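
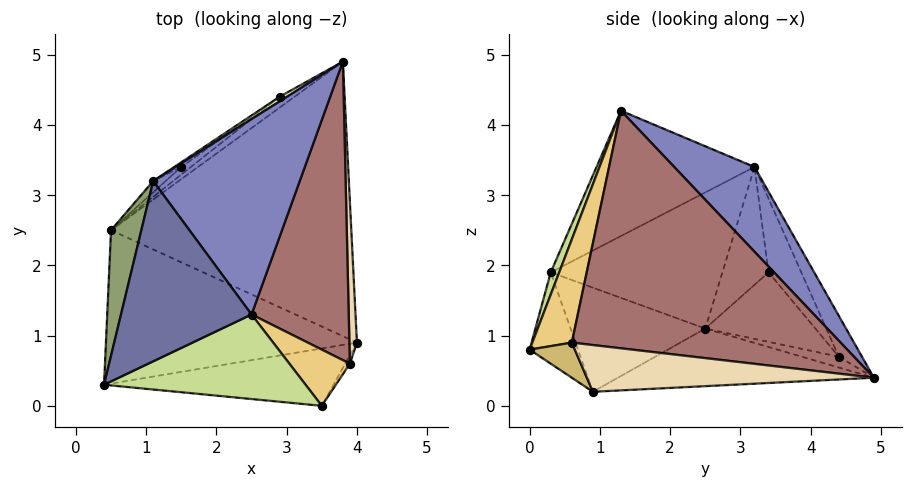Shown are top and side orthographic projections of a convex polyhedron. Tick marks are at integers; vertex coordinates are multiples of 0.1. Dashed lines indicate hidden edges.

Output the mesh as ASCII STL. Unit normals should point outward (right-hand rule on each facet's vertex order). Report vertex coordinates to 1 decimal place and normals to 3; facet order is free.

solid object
 facet normal -0.678 -0.202 0.707
  outer loop
   vertex 1.1 3.2 3.4
   vertex 0.4 0.3 1.9
   vertex 2.5 1.3 4.2
  endloop
 endfacet
 facet normal 0.404 0.591 0.698
  outer loop
   vertex 1.1 3.2 3.4
   vertex 2.5 1.3 4.2
   vertex 3.8 4.9 0.4
  endloop
 endfacet
 facet normal -0.365 -0.303 -0.880
  outer loop
   vertex 0.5 2.5 1.1
   vertex 4.0 0.9 0.2
   vertex 0.4 0.3 1.9
  endloop
 endfacet
 facet normal -0.233 0.037 -0.972
  outer loop
   vertex 0.5 2.5 1.1
   vertex 3.8 4.9 0.4
   vertex 4.0 0.9 0.2
  endloop
 endfacet
 facet normal -0.969 0.122 0.215
  outer loop
   vertex 0.5 2.5 1.1
   vertex 0.4 0.3 1.9
   vertex 1.1 3.2 3.4
  endloop
 endfacet
 facet normal -0.342 -0.383 -0.858
  outer loop
   vertex 3.5 0.0 0.8
   vertex 0.4 0.3 1.9
   vertex 4.0 0.9 0.2
  endloop
 endfacet
 facet normal 0.040 -0.929 0.367
  outer loop
   vertex 3.5 0.0 0.8
   vertex 2.5 1.3 4.2
   vertex 0.4 0.3 1.9
  endloop
 endfacet
 facet normal -0.462 0.883 0.084
  outer loop
   vertex 2.9 4.4 0.7
   vertex 1.1 3.2 3.4
   vertex 3.8 4.9 0.4
  endloop
 endfacet
 facet normal -0.510 0.496 -0.703
  outer loop
   vertex 2.9 4.4 0.7
   vertex 3.8 4.9 0.4
   vertex 0.5 2.5 1.1
  endloop
 endfacet
 facet normal 0.835 -0.538 -0.111
  outer loop
   vertex 3.9 0.6 0.9
   vertex 3.5 0.0 0.8
   vertex 4.0 0.9 0.2
  endloop
 endfacet
 facet normal 0.720 -0.550 0.422
  outer loop
   vertex 3.9 0.6 0.9
   vertex 2.5 1.3 4.2
   vertex 3.5 0.0 0.8
  endloop
 endfacet
 facet normal 0.986 0.041 0.159
  outer loop
   vertex 3.9 0.6 0.9
   vertex 4.0 0.9 0.2
   vertex 3.8 4.9 0.4
  endloop
 endfacet
 facet normal 0.924 0.065 0.378
  outer loop
   vertex 3.9 0.6 0.9
   vertex 3.8 4.9 0.4
   vertex 2.5 1.3 4.2
  endloop
 endfacet
 facet normal -0.637 0.768 -0.068
  outer loop
   vertex 1.5 3.4 1.9
   vertex 0.5 2.5 1.1
   vertex 1.1 3.2 3.4
  endloop
 endfacet
 facet normal -0.613 0.788 -0.058
  outer loop
   vertex 1.5 3.4 1.9
   vertex 1.1 3.2 3.4
   vertex 2.9 4.4 0.7
  endloop
 endfacet
 facet normal -0.627 0.774 -0.087
  outer loop
   vertex 1.5 3.4 1.9
   vertex 2.9 4.4 0.7
   vertex 0.5 2.5 1.1
  endloop
 endfacet
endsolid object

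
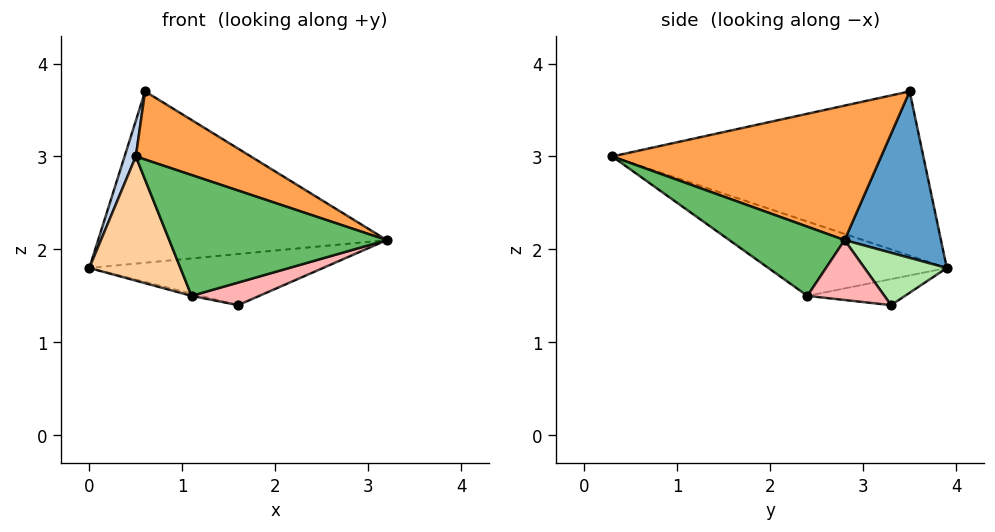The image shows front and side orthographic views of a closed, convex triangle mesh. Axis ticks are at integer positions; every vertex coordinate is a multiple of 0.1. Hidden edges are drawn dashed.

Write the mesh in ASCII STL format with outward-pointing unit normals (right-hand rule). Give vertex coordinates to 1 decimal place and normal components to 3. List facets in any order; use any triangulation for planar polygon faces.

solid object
 facet normal 0.315 0.944 0.099
  outer loop
   vertex 0.6 3.5 3.7
   vertex 3.2 2.8 2.1
   vertex 0.0 3.9 1.8
  endloop
 endfacet
 facet normal -0.955 -0.035 0.294
  outer loop
   vertex 0.6 3.5 3.7
   vertex 0.0 3.9 1.8
   vertex 0.5 0.3 3.0
  endloop
 endfacet
 facet normal 0.473 -0.202 0.857
  outer loop
   vertex 0.6 3.5 3.7
   vertex 0.5 0.3 3.0
   vertex 3.2 2.8 2.1
  endloop
 endfacet
 facet normal -0.632 -0.323 -0.705
  outer loop
   vertex 1.1 2.4 1.5
   vertex 0.5 0.3 3.0
   vertex 0.0 3.9 1.8
  endloop
 endfacet
 facet normal 0.323 -0.609 -0.724
  outer loop
   vertex 1.1 2.4 1.5
   vertex 3.2 2.8 2.1
   vertex 0.5 0.3 3.0
  endloop
 endfacet
 facet normal 0.331 0.940 -0.085
  outer loop
   vertex 1.6 3.3 1.4
   vertex 0.0 3.9 1.8
   vertex 3.2 2.8 2.1
  endloop
 endfacet
 facet normal -0.235 0.022 -0.972
  outer loop
   vertex 1.6 3.3 1.4
   vertex 1.1 2.4 1.5
   vertex 0.0 3.9 1.8
  endloop
 endfacet
 facet normal 0.312 -0.274 -0.910
  outer loop
   vertex 1.6 3.3 1.4
   vertex 3.2 2.8 2.1
   vertex 1.1 2.4 1.5
  endloop
 endfacet
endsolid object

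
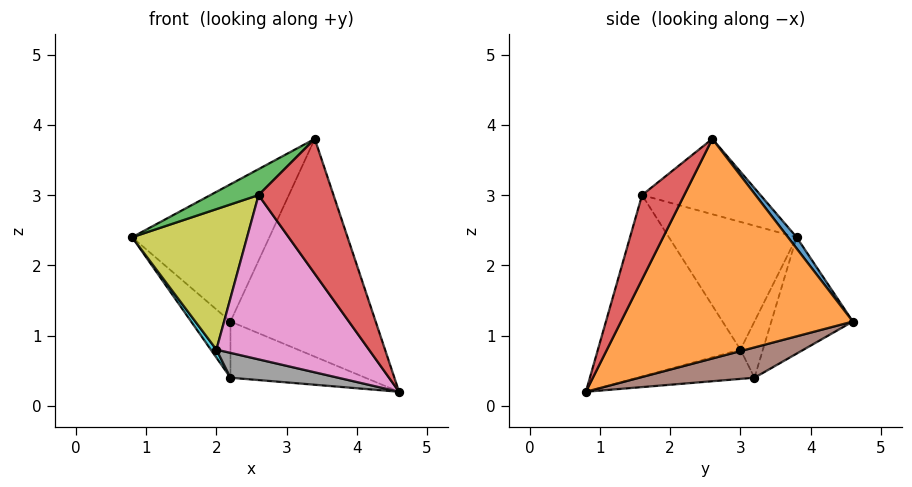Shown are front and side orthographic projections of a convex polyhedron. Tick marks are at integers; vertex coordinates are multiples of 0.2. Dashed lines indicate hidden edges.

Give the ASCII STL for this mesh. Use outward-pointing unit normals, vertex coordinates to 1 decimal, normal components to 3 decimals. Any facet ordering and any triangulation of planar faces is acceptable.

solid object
 facet normal 0.051 0.803 0.594
  outer loop
   vertex 3.4 2.6 3.8
   vertex 2.2 4.6 1.2
   vertex 0.8 3.8 2.4
  endloop
 endfacet
 facet normal 0.847 0.531 0.017
  outer loop
   vertex 3.4 2.6 3.8
   vertex 4.6 0.8 0.2
   vertex 2.2 4.6 1.2
  endloop
 endfacet
 facet normal -0.539 -0.219 0.813
  outer loop
   vertex 2.6 1.6 3.0
   vertex 3.4 2.6 3.8
   vertex 0.8 3.8 2.4
  endloop
 endfacet
 facet normal 0.421 -0.748 0.514
  outer loop
   vertex 2.6 1.6 3.0
   vertex 4.6 0.8 0.2
   vertex 3.4 2.6 3.8
  endloop
 endfacet
 facet normal -0.717 0.346 -0.605
  outer loop
   vertex 2.2 3.2 0.4
   vertex 0.8 3.8 2.4
   vertex 2.2 4.6 1.2
  endloop
 endfacet
 facet normal 0.390 0.457 -0.799
  outer loop
   vertex 2.2 3.2 0.4
   vertex 2.2 4.6 1.2
   vertex 4.6 0.8 0.2
  endloop
 endfacet
 facet normal -0.658 -0.704 -0.269
  outer loop
   vertex 2.0 3.0 0.8
   vertex 4.6 0.8 0.2
   vertex 2.6 1.6 3.0
  endloop
 endfacet
 facet normal -0.601 -0.553 -0.577
  outer loop
   vertex 2.0 3.0 0.8
   vertex 2.2 3.2 0.4
   vertex 4.6 0.8 0.2
  endloop
 endfacet
 facet normal -0.725 -0.653 -0.218
  outer loop
   vertex 2.0 3.0 0.8
   vertex 2.6 1.6 3.0
   vertex 0.8 3.8 2.4
  endloop
 endfacet
 facet normal -0.830 -0.207 -0.518
  outer loop
   vertex 2.0 3.0 0.8
   vertex 0.8 3.8 2.4
   vertex 2.2 3.2 0.4
  endloop
 endfacet
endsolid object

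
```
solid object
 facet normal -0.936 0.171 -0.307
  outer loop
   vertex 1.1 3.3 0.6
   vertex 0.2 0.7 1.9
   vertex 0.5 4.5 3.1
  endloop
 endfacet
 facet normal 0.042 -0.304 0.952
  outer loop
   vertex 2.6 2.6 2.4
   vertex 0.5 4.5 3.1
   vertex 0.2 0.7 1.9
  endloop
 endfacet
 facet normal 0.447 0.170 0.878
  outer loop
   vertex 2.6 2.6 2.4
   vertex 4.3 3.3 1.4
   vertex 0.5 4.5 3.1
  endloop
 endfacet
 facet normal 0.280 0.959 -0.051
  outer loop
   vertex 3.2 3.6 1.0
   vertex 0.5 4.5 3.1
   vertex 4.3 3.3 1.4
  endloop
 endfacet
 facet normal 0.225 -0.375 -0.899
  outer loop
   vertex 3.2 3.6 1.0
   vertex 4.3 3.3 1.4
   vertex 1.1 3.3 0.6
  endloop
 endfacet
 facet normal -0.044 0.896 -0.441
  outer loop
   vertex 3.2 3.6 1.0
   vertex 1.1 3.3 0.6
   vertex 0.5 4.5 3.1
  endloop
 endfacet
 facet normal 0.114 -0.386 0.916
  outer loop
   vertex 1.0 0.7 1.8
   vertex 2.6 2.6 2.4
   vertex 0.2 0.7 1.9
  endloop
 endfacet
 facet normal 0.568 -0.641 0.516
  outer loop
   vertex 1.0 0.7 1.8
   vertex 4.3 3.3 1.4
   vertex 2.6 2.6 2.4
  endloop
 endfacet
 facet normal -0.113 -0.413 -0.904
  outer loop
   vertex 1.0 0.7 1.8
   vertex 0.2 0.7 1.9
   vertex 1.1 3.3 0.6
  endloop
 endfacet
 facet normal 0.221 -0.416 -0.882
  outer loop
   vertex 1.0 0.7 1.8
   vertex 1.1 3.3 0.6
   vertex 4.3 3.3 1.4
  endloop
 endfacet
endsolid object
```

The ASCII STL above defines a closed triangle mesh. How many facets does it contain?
10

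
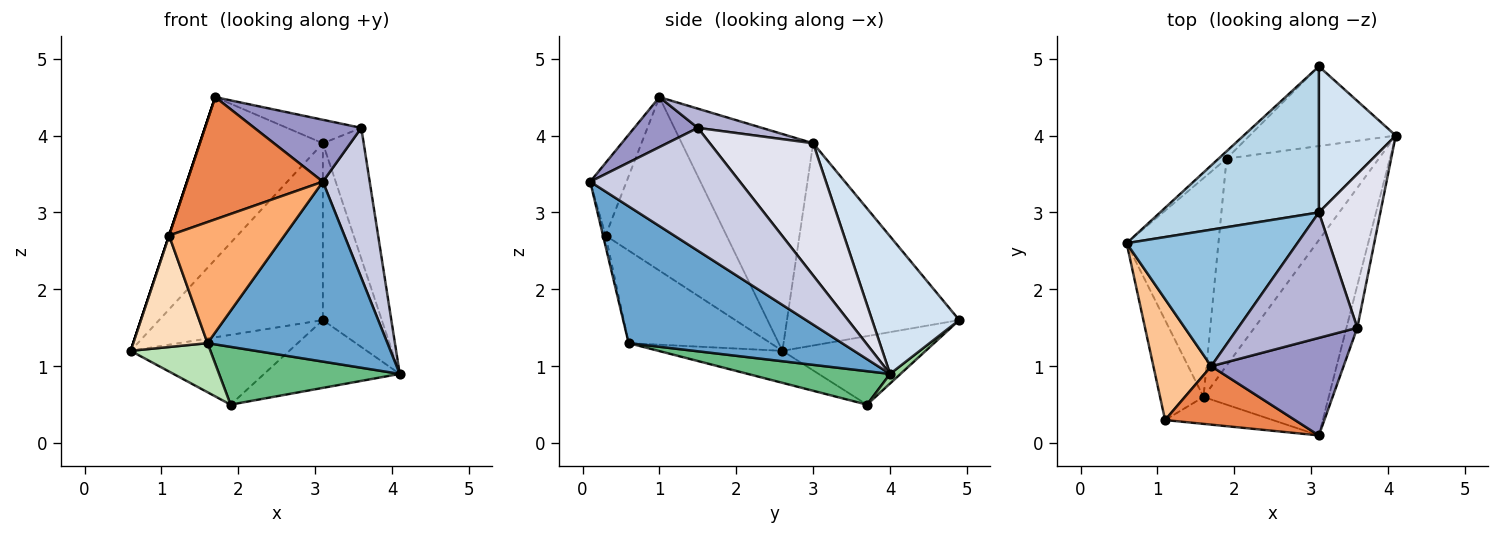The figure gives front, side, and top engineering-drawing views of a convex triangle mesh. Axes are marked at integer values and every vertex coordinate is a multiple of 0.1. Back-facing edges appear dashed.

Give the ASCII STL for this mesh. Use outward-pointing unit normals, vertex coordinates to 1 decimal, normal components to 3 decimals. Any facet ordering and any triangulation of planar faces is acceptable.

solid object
 facet normal 0.627 -0.528 -0.573
  outer loop
   vertex 1.6 0.6 1.3
   vertex 4.1 4.0 0.9
   vertex 3.1 0.1 3.4
  endloop
 endfacet
 facet normal -0.633 0.593 0.498
  outer loop
   vertex 3.1 3.0 3.9
   vertex 0.6 2.6 1.2
   vertex 1.7 1.0 4.5
  endloop
 endfacet
 facet normal -0.630 0.599 0.495
  outer loop
   vertex 3.1 3.0 3.9
   vertex 3.1 4.9 1.6
   vertex 0.6 2.6 1.2
  endloop
 endfacet
 facet normal 0.752 0.508 0.420
  outer loop
   vertex 3.1 3.0 3.9
   vertex 4.1 4.0 0.9
   vertex 3.1 4.9 1.6
  endloop
 endfacet
 facet normal -0.234 -0.877 0.419
  outer loop
   vertex 1.1 0.3 2.7
   vertex 3.1 0.1 3.4
   vertex 1.7 1.0 4.5
  endloop
 endfacet
 facet normal -0.022 -0.976 -0.217
  outer loop
   vertex 1.1 0.3 2.7
   vertex 1.6 0.6 1.3
   vertex 3.1 0.1 3.4
  endloop
 endfacet
 facet normal -0.949 0.000 0.316
  outer loop
   vertex 1.1 0.3 2.7
   vertex 1.7 1.0 4.5
   vertex 0.6 2.6 1.2
  endloop
 endfacet
 facet normal -0.818 -0.428 -0.384
  outer loop
   vertex 1.1 0.3 2.7
   vertex 0.6 2.6 1.2
   vertex 1.6 0.6 1.3
  endloop
 endfacet
 facet normal 0.207 -0.263 -0.942
  outer loop
   vertex 1.9 3.7 0.5
   vertex 4.1 4.0 0.9
   vertex 1.6 0.6 1.3
  endloop
 endfacet
 facet normal 0.050 0.647 -0.761
  outer loop
   vertex 1.9 3.7 0.5
   vertex 3.1 4.9 1.6
   vertex 4.1 4.0 0.9
  endloop
 endfacet
 facet normal -0.322 -0.207 -0.924
  outer loop
   vertex 1.9 3.7 0.5
   vertex 1.6 0.6 1.3
   vertex 0.6 2.6 1.2
  endloop
 endfacet
 facet normal -0.668 0.740 -0.078
  outer loop
   vertex 1.9 3.7 0.5
   vertex 0.6 2.6 1.2
   vertex 3.1 4.9 1.6
  endloop
 endfacet
 facet normal 0.304 -0.511 0.804
  outer loop
   vertex 3.6 1.5 4.1
   vertex 1.7 1.0 4.5
   vertex 3.1 0.1 3.4
  endloop
 endfacet
 facet normal 0.157 0.182 0.971
  outer loop
   vertex 3.6 1.5 4.1
   vertex 3.1 3.0 3.9
   vertex 1.7 1.0 4.5
  endloop
 endfacet
 facet normal 0.951 -0.298 -0.084
  outer loop
   vertex 3.6 1.5 4.1
   vertex 3.1 0.1 3.4
   vertex 4.1 4.0 0.9
  endloop
 endfacet
 facet normal 0.854 0.337 0.397
  outer loop
   vertex 3.6 1.5 4.1
   vertex 4.1 4.0 0.9
   vertex 3.1 3.0 3.9
  endloop
 endfacet
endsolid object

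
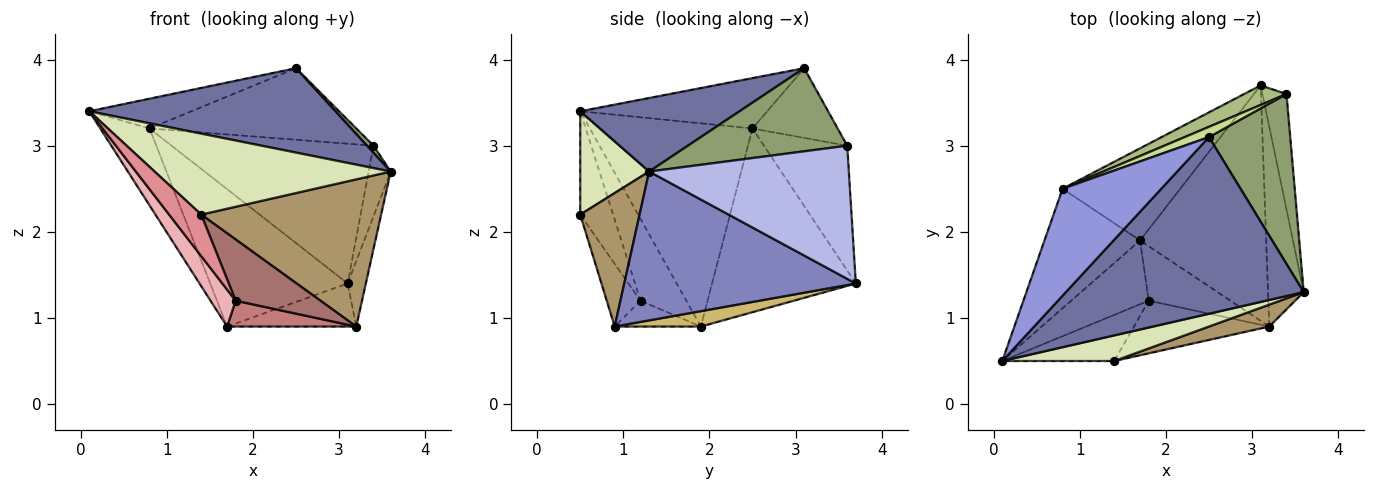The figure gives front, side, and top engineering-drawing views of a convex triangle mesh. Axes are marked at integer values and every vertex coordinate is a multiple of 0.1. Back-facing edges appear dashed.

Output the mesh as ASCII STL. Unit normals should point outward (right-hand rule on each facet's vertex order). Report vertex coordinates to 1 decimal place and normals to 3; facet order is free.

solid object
 facet normal 0.269 -0.415 0.869
  outer loop
   vertex 2.5 3.1 3.9
   vertex 0.1 0.5 3.4
   vertex 3.6 1.3 2.7
  endloop
 endfacet
 facet normal 0.970 0.076 -0.232
  outer loop
   vertex 3.2 0.9 0.9
   vertex 3.1 3.7 1.4
   vertex 3.6 1.3 2.7
  endloop
 endfacet
 facet normal -0.441 0.241 0.865
  outer loop
   vertex 0.8 2.5 3.2
   vertex 0.1 0.5 3.4
   vertex 2.5 3.1 3.9
  endloop
 endfacet
 facet normal 0.978 0.108 -0.177
  outer loop
   vertex 3.4 3.6 3.0
   vertex 3.6 1.3 2.7
   vertex 3.1 3.7 1.4
  endloop
 endfacet
 facet normal 0.715 -0.029 0.699
  outer loop
   vertex 3.4 3.6 3.0
   vertex 2.5 3.1 3.9
   vertex 3.6 1.3 2.7
  endloop
 endfacet
 facet normal -0.378 0.917 0.128
  outer loop
   vertex 3.4 3.6 3.0
   vertex 3.1 3.7 1.4
   vertex 0.8 2.5 3.2
  endloop
 endfacet
 facet normal -0.378 0.917 0.132
  outer loop
   vertex 3.4 3.6 3.0
   vertex 0.8 2.5 3.2
   vertex 2.5 3.1 3.9
  endloop
 endfacet
 facet normal 0.268 -0.919 0.290
  outer loop
   vertex 1.4 0.5 2.2
   vertex 3.6 1.3 2.7
   vertex 0.1 0.5 3.4
  endloop
 endfacet
 facet normal 0.310 -0.940 0.140
  outer loop
   vertex 1.4 0.5 2.2
   vertex 3.2 0.9 0.9
   vertex 3.6 1.3 2.7
  endloop
 endfacet
 facet normal 0.119 0.179 -0.977
  outer loop
   vertex 1.7 1.9 0.9
   vertex 3.1 3.7 1.4
   vertex 3.2 0.9 0.9
  endloop
 endfacet
 facet normal -0.656 0.627 -0.420
  outer loop
   vertex 1.7 1.9 0.9
   vertex 0.8 2.5 3.2
   vertex 3.1 3.7 1.4
  endloop
 endfacet
 facet normal -0.873 0.264 -0.410
  outer loop
   vertex 1.7 1.9 0.9
   vertex 0.1 0.5 3.4
   vertex 0.8 2.5 3.2
  endloop
 endfacet
 facet normal -0.289 -0.726 -0.624
  outer loop
   vertex 1.8 1.2 1.2
   vertex 3.2 0.9 0.9
   vertex 1.4 0.5 2.2
  endloop
 endfacet
 facet normal -0.274 -0.412 -0.869
  outer loop
   vertex 1.8 1.2 1.2
   vertex 1.7 1.9 0.9
   vertex 3.2 0.9 0.9
  endloop
 endfacet
 facet normal -0.566 -0.552 -0.613
  outer loop
   vertex 1.8 1.2 1.2
   vertex 1.4 0.5 2.2
   vertex 0.1 0.5 3.4
  endloop
 endfacet
 facet normal -0.674 -0.370 -0.639
  outer loop
   vertex 1.8 1.2 1.2
   vertex 0.1 0.5 3.4
   vertex 1.7 1.9 0.9
  endloop
 endfacet
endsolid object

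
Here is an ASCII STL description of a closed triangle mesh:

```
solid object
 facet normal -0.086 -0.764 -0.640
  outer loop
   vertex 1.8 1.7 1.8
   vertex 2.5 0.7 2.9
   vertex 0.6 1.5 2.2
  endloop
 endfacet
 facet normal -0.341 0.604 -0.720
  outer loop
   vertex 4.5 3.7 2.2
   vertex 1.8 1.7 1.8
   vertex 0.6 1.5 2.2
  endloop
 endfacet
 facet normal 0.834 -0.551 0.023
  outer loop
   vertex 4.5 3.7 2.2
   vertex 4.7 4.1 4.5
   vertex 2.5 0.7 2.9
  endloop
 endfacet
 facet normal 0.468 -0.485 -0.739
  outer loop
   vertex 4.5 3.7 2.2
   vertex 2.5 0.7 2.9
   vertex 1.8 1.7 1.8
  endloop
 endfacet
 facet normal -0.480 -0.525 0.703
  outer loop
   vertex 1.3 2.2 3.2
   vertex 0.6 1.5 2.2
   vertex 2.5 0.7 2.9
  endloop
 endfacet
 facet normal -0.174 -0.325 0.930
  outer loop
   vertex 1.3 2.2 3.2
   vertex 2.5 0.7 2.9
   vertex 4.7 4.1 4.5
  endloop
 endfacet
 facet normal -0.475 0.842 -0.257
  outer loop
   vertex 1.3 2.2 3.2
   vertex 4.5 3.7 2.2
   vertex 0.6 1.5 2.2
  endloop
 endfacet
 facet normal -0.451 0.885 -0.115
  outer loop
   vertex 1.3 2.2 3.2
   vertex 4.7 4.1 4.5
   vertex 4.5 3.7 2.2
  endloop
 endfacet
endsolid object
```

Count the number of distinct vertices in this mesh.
6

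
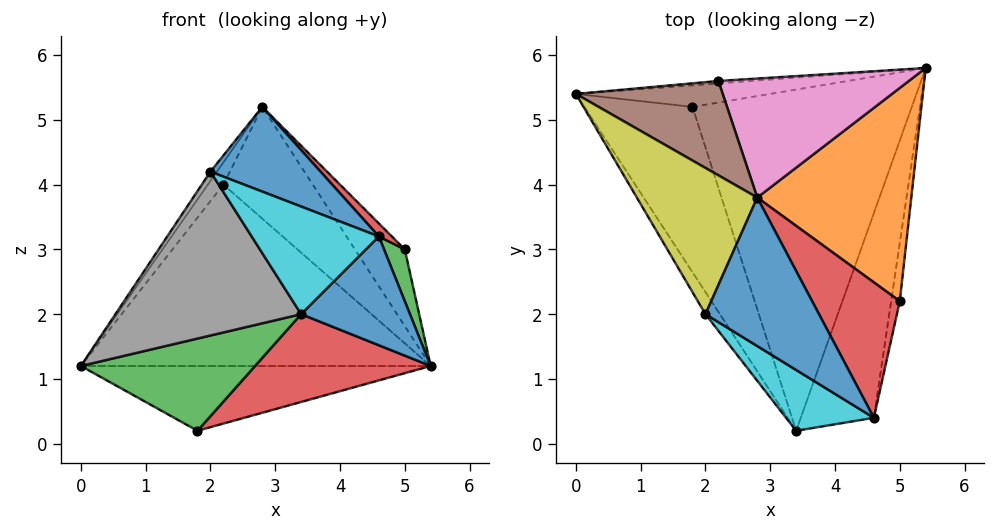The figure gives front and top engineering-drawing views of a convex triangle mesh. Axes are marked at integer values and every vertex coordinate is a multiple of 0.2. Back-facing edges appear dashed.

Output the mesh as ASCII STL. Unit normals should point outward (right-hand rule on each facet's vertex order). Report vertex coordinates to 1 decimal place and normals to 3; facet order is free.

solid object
 facet normal 0.693 -0.338 -0.637
  outer loop
   vertex 4.6 0.4 3.2
   vertex 3.4 0.2 2.0
   vertex 5.4 5.8 1.2
  endloop
 endfacet
 facet normal -0.070 0.946 -0.315
  outer loop
   vertex 1.8 5.2 0.2
   vertex 0.0 5.4 1.2
   vertex 5.4 5.8 1.2
  endloop
 endfacet
 facet normal -0.475 -0.429 -0.769
  outer loop
   vertex 1.8 5.2 0.2
   vertex 3.4 0.2 2.0
   vertex 0.0 5.4 1.2
  endloop
 endfacet
 facet normal 0.297 -0.238 -0.925
  outer loop
   vertex 1.8 5.2 0.2
   vertex 5.4 5.8 1.2
   vertex 3.4 0.2 2.0
  endloop
 endfacet
 facet normal -0.074 0.997 -0.013
  outer loop
   vertex 2.2 5.6 4.0
   vertex 5.4 5.8 1.2
   vertex 0.0 5.4 1.2
  endloop
 endfacet
 facet normal -0.783 0.142 0.605
  outer loop
   vertex 2.2 5.6 4.0
   vertex 0.0 5.4 1.2
   vertex 2.8 3.8 5.2
  endloop
 endfacet
 facet normal 0.511 0.588 0.627
  outer loop
   vertex 2.2 5.6 4.0
   vertex 2.8 3.8 5.2
   vertex 5.4 5.8 1.2
  endloop
 endfacet
 facet normal -0.829 -0.554 -0.075
  outer loop
   vertex 2.0 2.0 4.2
   vertex 0.0 5.4 1.2
   vertex 3.4 0.2 2.0
  endloop
 endfacet
 facet normal -0.812 0.037 0.583
  outer loop
   vertex 2.0 2.0 4.2
   vertex 2.8 3.8 5.2
   vertex 0.0 5.4 1.2
  endloop
 endfacet
 facet normal -0.328 -0.823 0.465
  outer loop
   vertex 2.0 2.0 4.2
   vertex 3.4 0.2 2.0
   vertex 4.6 0.4 3.2
  endloop
 endfacet
 facet normal 0.029 -0.495 0.868
  outer loop
   vertex 2.0 2.0 4.2
   vertex 4.6 0.4 3.2
   vertex 2.8 3.8 5.2
  endloop
 endfacet
 facet normal 0.765 0.218 0.606
  outer loop
   vertex 5.0 2.2 3.0
   vertex 5.4 5.8 1.2
   vertex 2.8 3.8 5.2
  endloop
 endfacet
 facet normal 0.934 -0.237 -0.267
  outer loop
   vertex 5.0 2.2 3.0
   vertex 4.6 0.4 3.2
   vertex 5.4 5.8 1.2
  endloop
 endfacet
 facet normal 0.680 -0.070 0.730
  outer loop
   vertex 5.0 2.2 3.0
   vertex 2.8 3.8 5.2
   vertex 4.6 0.4 3.2
  endloop
 endfacet
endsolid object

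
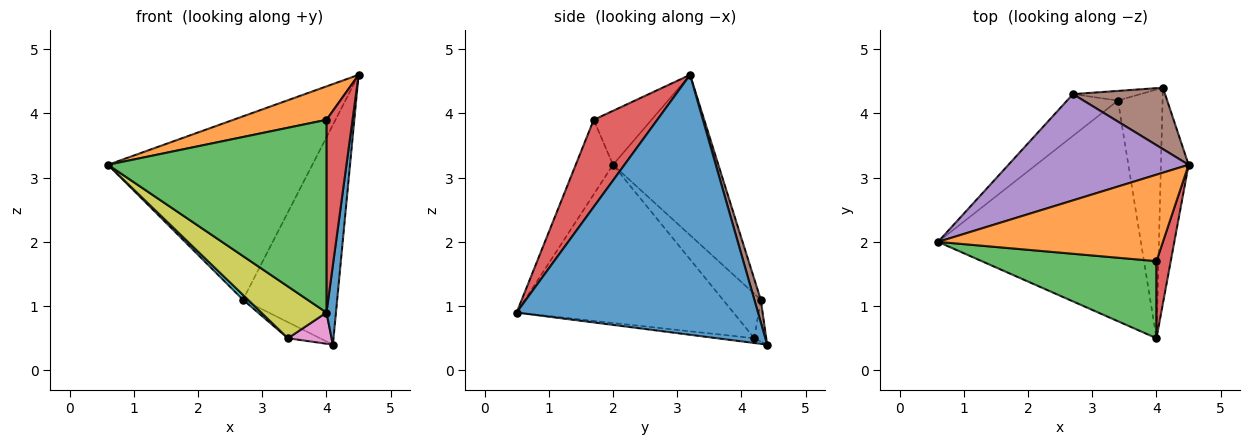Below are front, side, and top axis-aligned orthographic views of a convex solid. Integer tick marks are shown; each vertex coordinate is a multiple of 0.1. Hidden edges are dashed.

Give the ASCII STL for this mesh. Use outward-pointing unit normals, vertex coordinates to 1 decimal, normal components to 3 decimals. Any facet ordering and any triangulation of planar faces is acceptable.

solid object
 facet normal 0.994 -0.039 -0.106
  outer loop
   vertex 4.1 4.4 0.4
   vertex 4.5 3.2 4.6
   vertex 4.0 0.5 0.9
  endloop
 endfacet
 facet normal -0.218 -0.352 0.910
  outer loop
   vertex 4.0 1.7 3.9
   vertex 4.5 3.2 4.6
   vertex 0.6 2.0 3.2
  endloop
 endfacet
 facet normal -0.156 -0.917 0.367
  outer loop
   vertex 4.0 1.7 3.9
   vertex 0.6 2.0 3.2
   vertex 4.0 0.5 0.9
  endloop
 endfacet
 facet normal 0.915 -0.375 0.150
  outer loop
   vertex 4.0 1.7 3.9
   vertex 4.0 0.5 0.9
   vertex 4.5 3.2 4.6
  endloop
 endfacet
 facet normal -0.407 0.790 0.458
  outer loop
   vertex 2.7 4.3 1.1
   vertex 0.6 2.0 3.2
   vertex 4.5 3.2 4.6
  endloop
 endfacet
 facet normal 0.066 0.961 0.268
  outer loop
   vertex 2.7 4.3 1.1
   vertex 4.5 3.2 4.6
   vertex 4.1 4.4 0.4
  endloop
 endfacet
 facet normal -0.106 -0.124 -0.987
  outer loop
   vertex 3.4 4.2 0.5
   vertex 4.1 4.4 0.4
   vertex 4.0 0.5 0.9
  endloop
 endfacet
 facet normal -0.303 0.817 -0.490
  outer loop
   vertex 3.4 4.2 0.5
   vertex 2.7 4.3 1.1
   vertex 4.1 4.4 0.4
  endloop
 endfacet
 facet normal -0.605 -0.182 -0.775
  outer loop
   vertex 3.4 4.2 0.5
   vertex 4.0 0.5 0.9
   vertex 0.6 2.0 3.2
  endloop
 endfacet
 facet normal -0.655 -0.087 -0.750
  outer loop
   vertex 3.4 4.2 0.5
   vertex 0.6 2.0 3.2
   vertex 2.7 4.3 1.1
  endloop
 endfacet
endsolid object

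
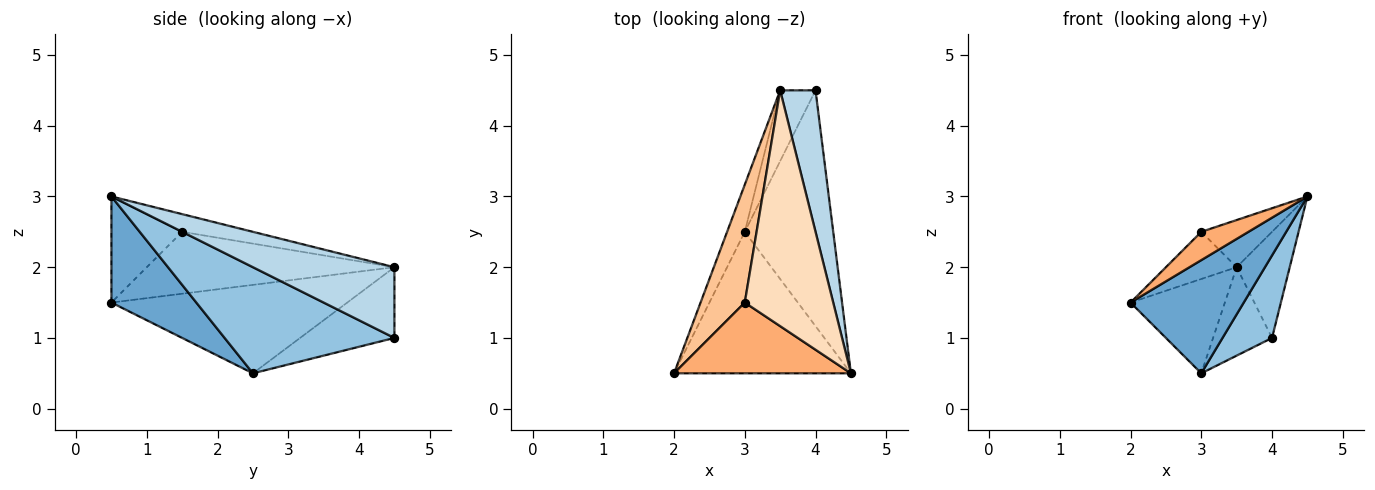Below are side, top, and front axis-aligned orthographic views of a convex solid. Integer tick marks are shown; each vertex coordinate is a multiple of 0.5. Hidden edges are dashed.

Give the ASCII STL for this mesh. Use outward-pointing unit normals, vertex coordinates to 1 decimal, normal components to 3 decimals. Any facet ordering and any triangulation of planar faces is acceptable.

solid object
 facet normal 0.424 -0.566 -0.707
  outer loop
   vertex 3.0 2.5 0.5
   vertex 4.5 0.5 3.0
   vertex 2.0 0.5 1.5
  endloop
 endfacet
 facet normal 0.750 -0.219 -0.625
  outer loop
   vertex 3.0 2.5 0.5
   vertex 4.0 4.5 1.0
   vertex 4.5 0.5 3.0
  endloop
 endfacet
 facet normal 0.848 0.318 0.424
  outer loop
   vertex 3.5 4.5 2.0
   vertex 4.5 0.5 3.0
   vertex 4.0 4.5 1.0
  endloop
 endfacet
 facet normal -0.913 0.365 -0.183
  outer loop
   vertex 3.5 4.5 2.0
   vertex 3.0 2.5 0.5
   vertex 2.0 0.5 1.5
  endloop
 endfacet
 facet normal -0.781 0.488 -0.390
  outer loop
   vertex 3.5 4.5 2.0
   vertex 4.0 4.5 1.0
   vertex 3.0 2.5 0.5
  endloop
 endfacet
 facet normal -0.487 -0.324 0.811
  outer loop
   vertex 3.0 1.5 2.5
   vertex 2.0 0.5 1.5
   vertex 4.5 0.5 3.0
  endloop
 endfacet
 facet normal -0.793 0.226 0.566
  outer loop
   vertex 3.0 1.5 2.5
   vertex 3.5 4.5 2.0
   vertex 2.0 0.5 1.5
  endloop
 endfacet
 facet normal -0.192 0.192 0.962
  outer loop
   vertex 3.0 1.5 2.5
   vertex 4.5 0.5 3.0
   vertex 3.5 4.5 2.0
  endloop
 endfacet
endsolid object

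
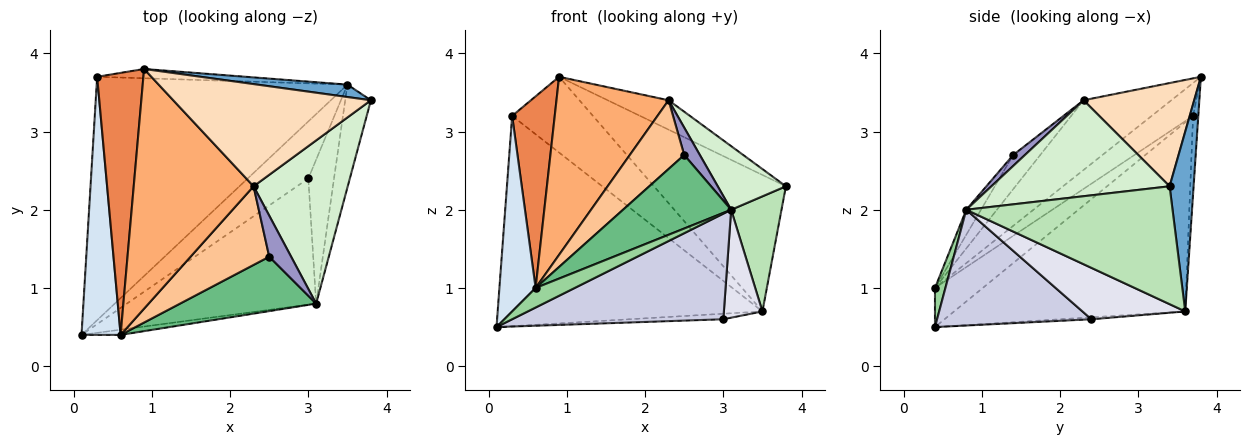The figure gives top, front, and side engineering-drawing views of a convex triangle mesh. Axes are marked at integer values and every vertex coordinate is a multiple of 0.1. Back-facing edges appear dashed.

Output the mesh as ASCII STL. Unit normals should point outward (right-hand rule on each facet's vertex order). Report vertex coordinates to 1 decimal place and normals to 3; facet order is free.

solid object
 facet normal 0.178 0.980 0.089
  outer loop
   vertex 3.5 3.6 0.7
   vertex 0.9 3.8 3.7
   vertex 3.8 3.4 2.3
  endloop
 endfacet
 facet normal -0.496 0.568 -0.657
  outer loop
   vertex 0.3 3.7 3.2
   vertex 3.5 3.6 0.7
   vertex 0.1 0.4 0.5
  endloop
 endfacet
 facet normal -0.064 0.991 -0.121
  outer loop
   vertex 0.3 3.7 3.2
   vertex 0.9 3.8 3.7
   vertex 3.5 3.6 0.7
  endloop
 endfacet
 facet normal -0.623 -0.472 0.623
  outer loop
   vertex 0.3 3.7 3.2
   vertex 0.1 0.4 0.5
   vertex 0.6 0.4 1.0
  endloop
 endfacet
 facet normal -0.498 -0.512 0.700
  outer loop
   vertex 0.3 3.7 3.2
   vertex 0.6 0.4 1.0
   vertex 0.9 3.8 3.7
  endloop
 endfacet
 facet normal -0.423 -0.540 0.727
  outer loop
   vertex 2.3 2.3 3.4
   vertex 0.9 3.8 3.7
   vertex 0.6 0.4 1.0
  endloop
 endfacet
 facet normal -0.311 -0.626 0.716
  outer loop
   vertex 2.3 2.3 3.4
   vertex 0.6 0.4 1.0
   vertex 2.5 1.4 2.7
  endloop
 endfacet
 facet normal 0.449 0.247 0.859
  outer loop
   vertex 2.3 2.3 3.4
   vertex 3.8 3.4 2.3
   vertex 0.9 3.8 3.7
  endloop
 endfacet
 facet normal -0.109 -0.799 0.592
  outer loop
   vertex 3.1 0.8 2.0
   vertex 2.5 1.4 2.7
   vertex 0.6 0.4 1.0
  endloop
 endfacet
 facet normal 0.250 -0.936 -0.250
  outer loop
   vertex 3.1 0.8 2.0
   vertex 0.6 0.4 1.0
   vertex 0.1 0.4 0.5
  endloop
 endfacet
 facet normal 0.950 -0.232 -0.207
  outer loop
   vertex 3.1 0.8 2.0
   vertex 3.5 3.6 0.7
   vertex 3.8 3.4 2.3
  endloop
 endfacet
 facet normal 0.689 -0.263 0.676
  outer loop
   vertex 3.1 0.8 2.0
   vertex 3.8 3.4 2.3
   vertex 2.3 2.3 3.4
  endloop
 endfacet
 facet normal 0.384 -0.512 0.768
  outer loop
   vertex 3.1 0.8 2.0
   vertex 2.3 2.3 3.4
   vertex 2.5 1.4 2.7
  endloop
 endfacet
 facet normal -0.032 0.096 -0.995
  outer loop
   vertex 3.0 2.4 0.6
   vertex 0.1 0.4 0.5
   vertex 3.5 3.6 0.7
  endloop
 endfacet
 facet normal 0.425 -0.581 -0.694
  outer loop
   vertex 3.0 2.4 0.6
   vertex 3.1 0.8 2.0
   vertex 0.1 0.4 0.5
  endloop
 endfacet
 facet normal 0.848 -0.318 -0.424
  outer loop
   vertex 3.0 2.4 0.6
   vertex 3.5 3.6 0.7
   vertex 3.1 0.8 2.0
  endloop
 endfacet
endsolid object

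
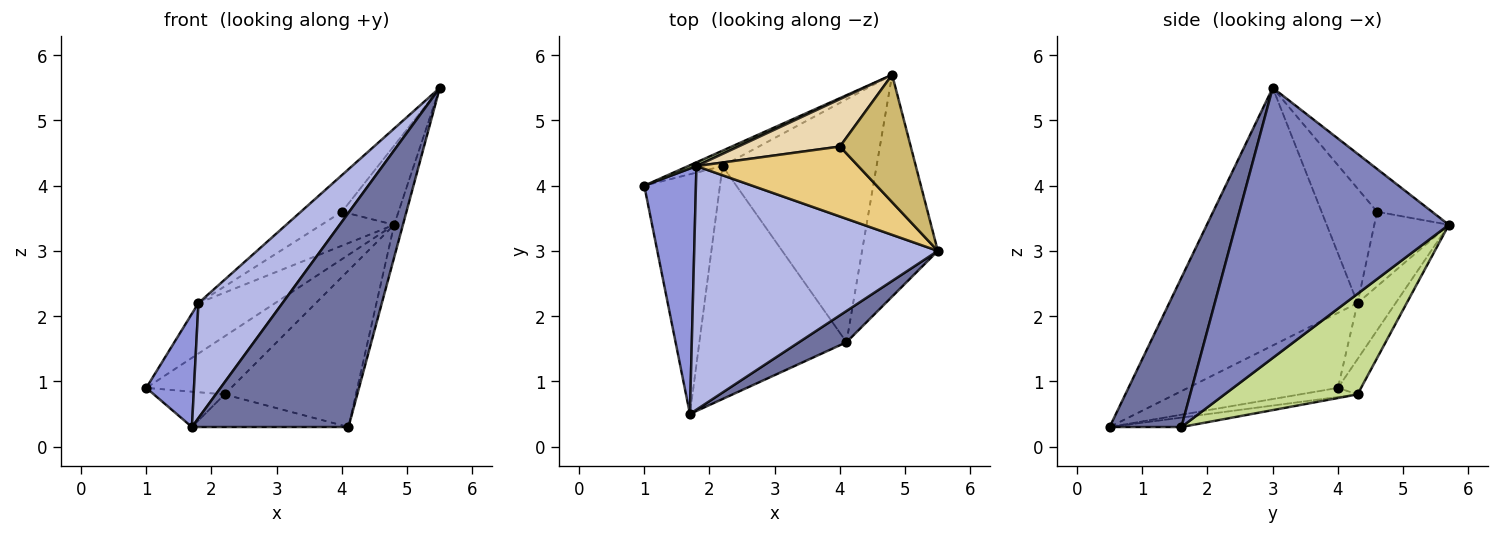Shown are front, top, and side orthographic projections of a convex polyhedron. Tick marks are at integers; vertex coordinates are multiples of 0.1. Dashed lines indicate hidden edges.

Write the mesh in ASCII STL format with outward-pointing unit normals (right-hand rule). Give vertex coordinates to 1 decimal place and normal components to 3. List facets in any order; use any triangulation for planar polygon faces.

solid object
 facet normal 0.413 -0.901 0.131
  outer loop
   vertex 4.1 1.6 0.3
   vertex 5.5 3.0 5.5
   vertex 1.7 0.5 0.3
  endloop
 endfacet
 facet normal 0.962 0.040 -0.270
  outer loop
   vertex 4.8 5.7 3.4
   vertex 5.5 3.0 5.5
   vertex 4.1 1.6 0.3
  endloop
 endfacet
 facet normal -0.797 -0.253 0.549
  outer loop
   vertex 1.8 4.3 2.2
   vertex 1.0 4.0 0.9
   vertex 1.7 0.5 0.3
  endloop
 endfacet
 facet normal -0.691 -0.309 0.653
  outer loop
   vertex 1.8 4.3 2.2
   vertex 1.7 0.5 0.3
   vertex 5.5 3.0 5.5
  endloop
 endfacet
 facet normal -0.444 0.894 0.067
  outer loop
   vertex 1.8 4.3 2.2
   vertex 4.8 5.7 3.4
   vertex 1.0 4.0 0.9
  endloop
 endfacet
 facet normal -0.254 0.935 -0.249
  outer loop
   vertex 2.2 4.3 0.8
   vertex 1.0 4.0 0.9
   vertex 4.8 5.7 3.4
  endloop
 endfacet
 facet normal 0.481 0.475 -0.737
  outer loop
   vertex 2.2 4.3 0.8
   vertex 4.8 5.7 3.4
   vertex 4.1 1.6 0.3
  endloop
 endfacet
 facet normal -0.118 0.145 -0.982
  outer loop
   vertex 2.2 4.3 0.8
   vertex 1.7 0.5 0.3
   vertex 1.0 4.0 0.9
  endloop
 endfacet
 facet normal -0.063 0.138 -0.988
  outer loop
   vertex 2.2 4.3 0.8
   vertex 4.1 1.6 0.3
   vertex 1.7 0.5 0.3
  endloop
 endfacet
 facet normal -0.457 0.469 0.756
  outer loop
   vertex 4.0 4.6 3.6
   vertex 5.5 3.0 5.5
   vertex 4.8 5.7 3.4
  endloop
 endfacet
 facet normal -0.531 0.393 0.750
  outer loop
   vertex 4.0 4.6 3.6
   vertex 1.8 4.3 2.2
   vertex 5.5 3.0 5.5
  endloop
 endfacet
 facet normal -0.513 0.500 0.698
  outer loop
   vertex 4.0 4.6 3.6
   vertex 4.8 5.7 3.4
   vertex 1.8 4.3 2.2
  endloop
 endfacet
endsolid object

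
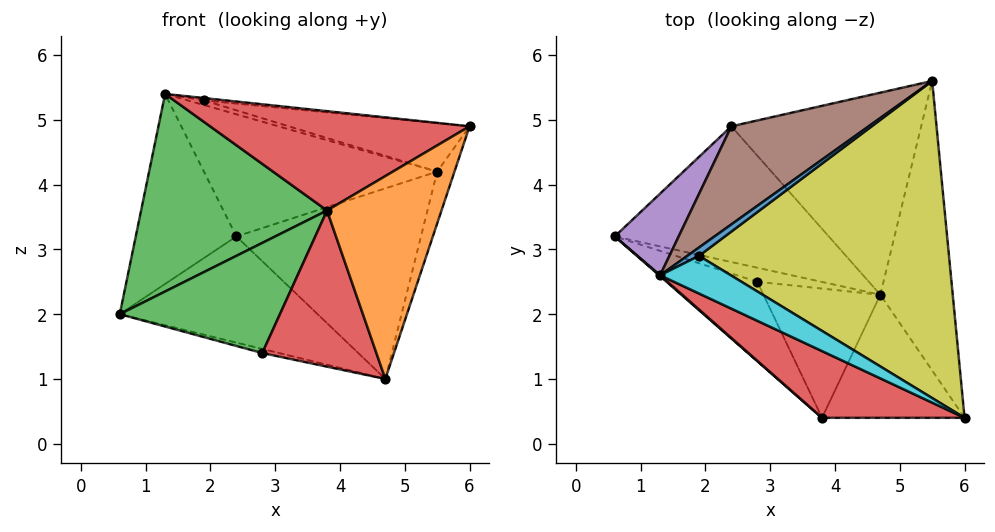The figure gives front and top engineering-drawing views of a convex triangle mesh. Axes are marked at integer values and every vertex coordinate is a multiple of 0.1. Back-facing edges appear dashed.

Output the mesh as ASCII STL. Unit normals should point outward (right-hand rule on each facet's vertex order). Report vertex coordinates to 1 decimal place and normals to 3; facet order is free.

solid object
 facet normal 0.955 0.052 -0.293
  outer loop
   vertex 4.7 2.3 1.0
   vertex 5.5 5.6 4.2
   vertex 6.0 0.4 4.9
  endloop
 endfacet
 facet normal 0.293 -0.817 -0.496
  outer loop
   vertex 3.8 0.4 3.6
   vertex 4.7 2.3 1.0
   vertex 6.0 0.4 4.9
  endloop
 endfacet
 facet normal -0.659 -0.752 0.003
  outer loop
   vertex 3.8 0.4 3.6
   vertex 1.3 2.6 5.4
   vertex 0.6 3.2 2.0
  endloop
 endfacet
 facet normal -0.313 -0.789 0.529
  outer loop
   vertex 3.8 0.4 3.6
   vertex 6.0 0.4 4.9
   vertex 1.3 2.6 5.4
  endloop
 endfacet
 facet normal -0.749 0.609 0.262
  outer loop
   vertex 2.4 4.9 3.2
   vertex 0.6 3.2 2.0
   vertex 1.3 2.6 5.4
  endloop
 endfacet
 facet normal -0.354 0.729 0.586
  outer loop
   vertex 2.4 4.9 3.2
   vertex 1.3 2.6 5.4
   vertex 5.5 5.6 4.2
  endloop
 endfacet
 facet normal -0.057 0.615 -0.786
  outer loop
   vertex 2.4 4.9 3.2
   vertex 4.7 2.3 1.0
   vertex 0.6 3.2 2.0
  endloop
 endfacet
 facet normal 0.079 0.684 -0.725
  outer loop
   vertex 2.4 4.9 3.2
   vertex 5.5 5.6 4.2
   vertex 4.7 2.3 1.0
  endloop
 endfacet
 facet normal 0.185 0.149 0.971
  outer loop
   vertex 1.9 2.9 5.3
   vertex 6.0 0.4 4.9
   vertex 5.5 5.6 4.2
  endloop
 endfacet
 facet normal 0.134 0.062 0.989
  outer loop
   vertex 1.9 2.9 5.3
   vertex 1.3 2.6 5.4
   vertex 6.0 0.4 4.9
  endloop
 endfacet
 facet normal -0.097 0.483 0.870
  outer loop
   vertex 1.9 2.9 5.3
   vertex 5.5 5.6 4.2
   vertex 1.3 2.6 5.4
  endloop
 endfacet
 facet normal -0.170 0.276 -0.946
  outer loop
   vertex 2.8 2.5 1.4
   vertex 0.6 3.2 2.0
   vertex 4.7 2.3 1.0
  endloop
 endfacet
 facet normal -0.385 -0.749 -0.539
  outer loop
   vertex 2.8 2.5 1.4
   vertex 3.8 0.4 3.6
   vertex 0.6 3.2 2.0
  endloop
 endfacet
 facet normal -0.210 -0.753 -0.623
  outer loop
   vertex 2.8 2.5 1.4
   vertex 4.7 2.3 1.0
   vertex 3.8 0.4 3.6
  endloop
 endfacet
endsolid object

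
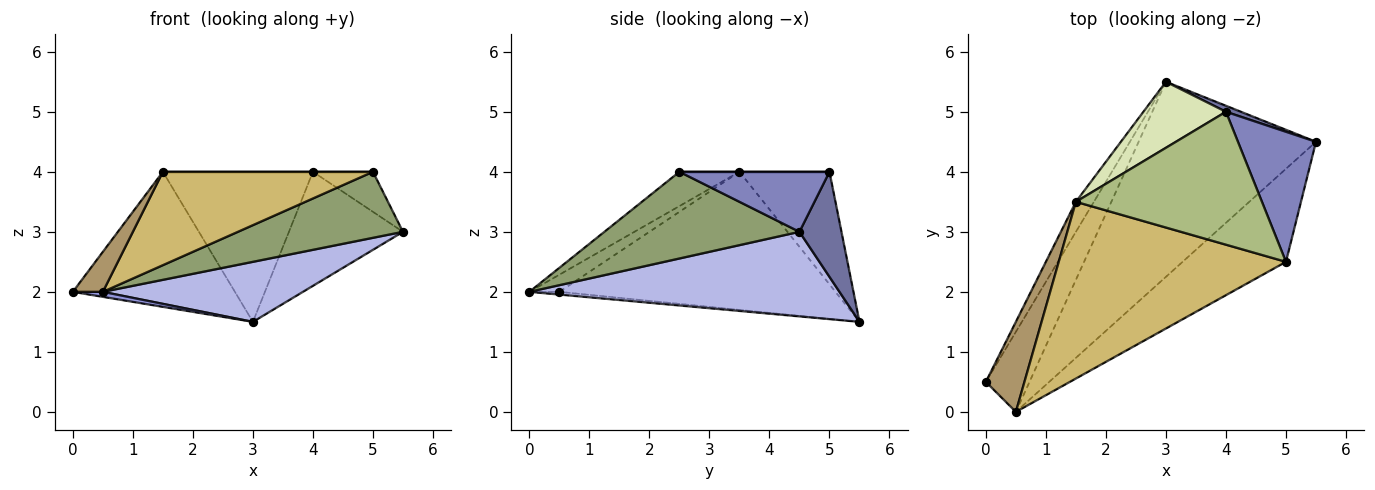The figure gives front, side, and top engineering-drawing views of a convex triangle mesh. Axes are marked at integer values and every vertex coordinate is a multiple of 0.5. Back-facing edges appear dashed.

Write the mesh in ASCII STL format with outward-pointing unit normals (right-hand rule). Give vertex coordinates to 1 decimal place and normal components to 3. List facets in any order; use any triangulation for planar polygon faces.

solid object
 facet normal 0.345 0.937 0.049
  outer loop
   vertex 4.0 5.0 4.0
   vertex 5.5 4.5 3.0
   vertex 3.0 5.5 1.5
  endloop
 endfacet
 facet normal 0.592 0.237 0.770
  outer loop
   vertex 5.0 2.5 4.0
   vertex 5.5 4.5 3.0
   vertex 4.0 5.0 4.0
  endloop
 endfacet
 facet normal -0.062 -0.062 -0.996
  outer loop
   vertex 0.5 0.0 2.0
   vertex 0.0 0.5 2.0
   vertex 3.0 5.5 1.5
  endloop
 endfacet
 facet normal 0.415 -0.268 -0.870
  outer loop
   vertex 0.5 0.0 2.0
   vertex 3.0 5.5 1.5
   vertex 5.5 4.5 3.0
  endloop
 endfacet
 facet normal 0.565 -0.478 -0.673
  outer loop
   vertex 0.5 0.0 2.0
   vertex 5.5 4.5 3.0
   vertex 5.0 2.5 4.0
  endloop
 endfacet
 facet normal 0.000 0.000 1.000
  outer loop
   vertex 1.5 3.5 4.0
   vertex 5.0 2.5 4.0
   vertex 4.0 5.0 4.0
  endloop
 endfacet
 facet normal -0.857 0.503 -0.112
  outer loop
   vertex 1.5 3.5 4.0
   vertex 3.0 5.5 1.5
   vertex 0.0 0.5 2.0
  endloop
 endfacet
 facet normal -0.481 0.802 0.353
  outer loop
   vertex 1.5 3.5 4.0
   vertex 4.0 5.0 4.0
   vertex 3.0 5.5 1.5
  endloop
 endfacet
 facet normal -0.376 -0.376 0.847
  outer loop
   vertex 1.5 3.5 4.0
   vertex 0.0 0.5 2.0
   vertex 0.5 0.0 2.0
  endloop
 endfacet
 facet normal -0.132 -0.463 0.876
  outer loop
   vertex 1.5 3.5 4.0
   vertex 0.5 0.0 2.0
   vertex 5.0 2.5 4.0
  endloop
 endfacet
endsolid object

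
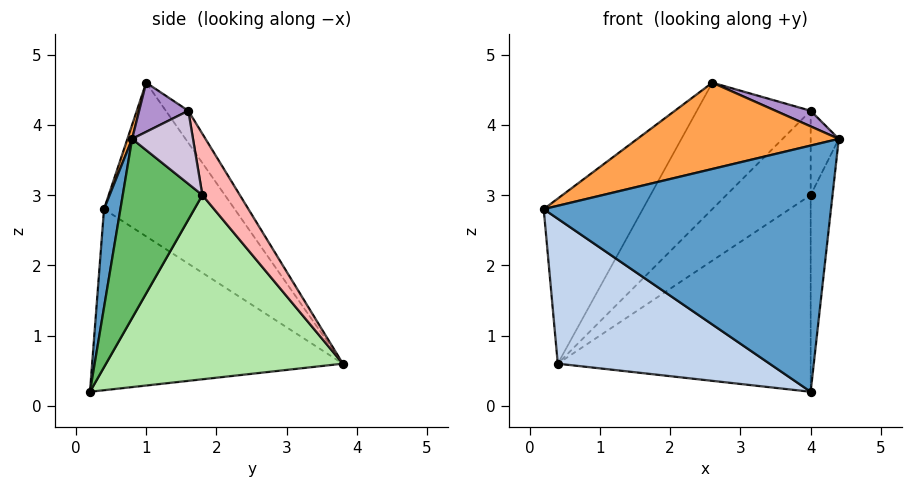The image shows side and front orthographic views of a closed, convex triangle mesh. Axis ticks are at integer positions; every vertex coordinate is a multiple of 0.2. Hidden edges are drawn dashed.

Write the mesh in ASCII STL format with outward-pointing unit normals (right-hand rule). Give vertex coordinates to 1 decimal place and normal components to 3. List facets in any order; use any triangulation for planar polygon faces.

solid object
 facet normal 0.056 -0.986 0.158
  outer loop
   vertex 4.0 0.2 0.2
   vertex 4.4 0.8 3.8
   vertex 0.2 0.4 2.8
  endloop
 endfacet
 facet normal -0.522 -0.441 -0.730
  outer loop
   vertex 4.0 0.2 0.2
   vertex 0.2 0.4 2.8
   vertex 0.4 3.8 0.6
  endloop
 endfacet
 facet normal 0.022 -0.957 0.289
  outer loop
   vertex 2.6 1.0 4.6
   vertex 0.2 0.4 2.8
   vertex 4.4 0.8 3.8
  endloop
 endfacet
 facet normal -0.604 0.458 0.653
  outer loop
   vertex 2.6 1.0 4.6
   vertex 0.4 3.8 0.6
   vertex 0.2 0.4 2.8
  endloop
 endfacet
 facet normal 0.953 0.262 -0.150
  outer loop
   vertex 4.0 1.8 3.0
   vertex 4.4 0.8 3.8
   vertex 4.0 0.2 0.2
  endloop
 endfacet
 facet normal 0.631 0.674 -0.385
  outer loop
   vertex 4.0 1.8 3.0
   vertex 4.0 0.2 0.2
   vertex 0.4 3.8 0.6
  endloop
 endfacet
 facet normal -0.152 0.769 0.621
  outer loop
   vertex 4.0 1.6 4.2
   vertex 0.4 3.8 0.6
   vertex 2.6 1.0 4.6
  endloop
 endfacet
 facet normal 0.402 0.903 0.151
  outer loop
   vertex 4.0 1.6 4.2
   vertex 4.0 1.8 3.0
   vertex 0.4 3.8 0.6
  endloop
 endfacet
 facet normal 0.367 -0.262 0.892
  outer loop
   vertex 4.0 1.6 4.2
   vertex 2.6 1.0 4.6
   vertex 4.4 0.8 3.8
  endloop
 endfacet
 facet normal 0.906 0.418 0.070
  outer loop
   vertex 4.0 1.6 4.2
   vertex 4.4 0.8 3.8
   vertex 4.0 1.8 3.0
  endloop
 endfacet
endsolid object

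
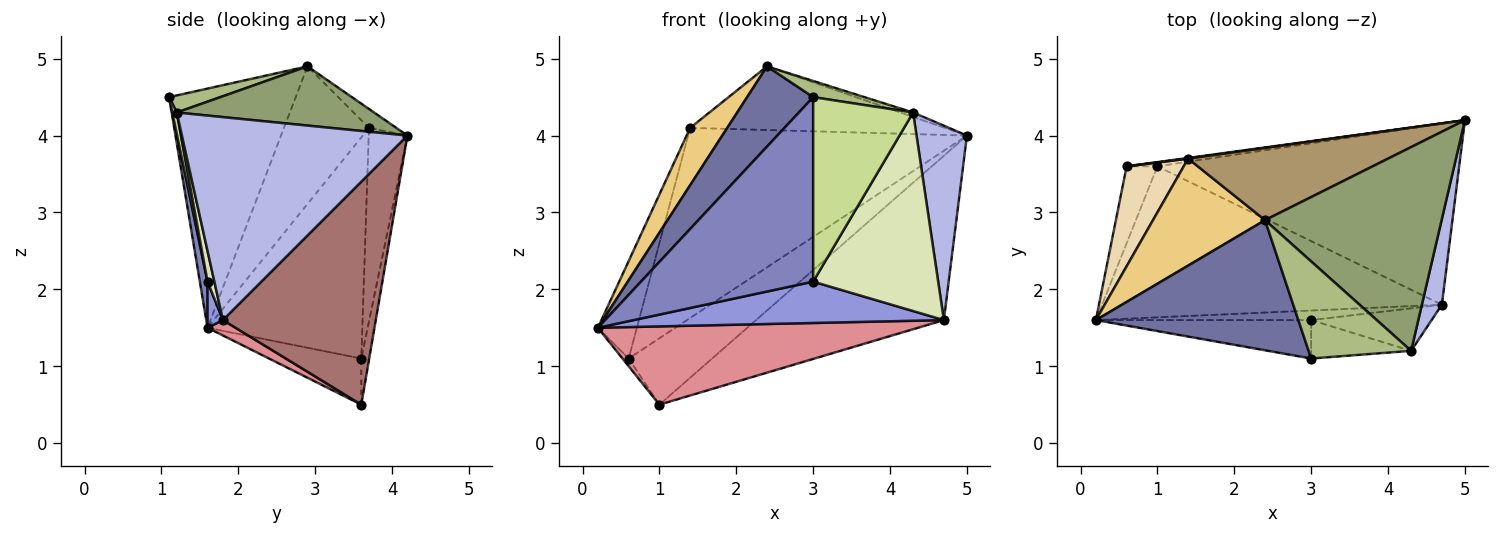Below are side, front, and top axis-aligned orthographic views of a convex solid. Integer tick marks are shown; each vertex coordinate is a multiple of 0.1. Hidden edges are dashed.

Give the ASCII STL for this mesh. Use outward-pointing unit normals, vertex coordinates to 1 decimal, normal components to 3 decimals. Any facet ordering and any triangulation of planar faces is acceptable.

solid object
 facet normal -0.709 -0.370 0.600
  outer loop
   vertex 2.4 2.9 4.9
   vertex 0.2 1.6 1.5
   vertex 3.0 1.1 4.5
  endloop
 endfacet
 facet normal 0.044 -0.978 -0.204
  outer loop
   vertex 3.0 1.6 2.1
   vertex 3.0 1.1 4.5
   vertex 0.2 1.6 1.5
  endloop
 endfacet
 facet normal 0.048 -0.973 -0.225
  outer loop
   vertex 3.0 1.6 2.1
   vertex 0.2 1.6 1.5
   vertex 4.7 1.8 1.6
  endloop
 endfacet
 facet normal 0.971 -0.217 0.096
  outer loop
   vertex 4.3 1.2 4.3
   vertex 4.7 1.8 1.6
   vertex 5.0 4.2 4.0
  endloop
 endfacet
 facet normal 0.318 0.021 0.948
  outer loop
   vertex 4.3 1.2 4.3
   vertex 5.0 4.2 4.0
   vertex 2.4 2.9 4.9
  endloop
 endfacet
 facet normal 0.162 -0.162 0.973
  outer loop
   vertex 4.3 1.2 4.3
   vertex 2.4 2.9 4.9
   vertex 3.0 1.1 4.5
  endloop
 endfacet
 facet normal 0.044 -0.978 -0.204
  outer loop
   vertex 4.3 1.2 4.3
   vertex 3.0 1.1 4.5
   vertex 3.0 1.6 2.1
  endloop
 endfacet
 facet normal 0.053 -0.976 -0.209
  outer loop
   vertex 4.3 1.2 4.3
   vertex 3.0 1.6 2.1
   vertex 4.7 1.8 1.6
  endloop
 endfacet
 facet normal -0.071 0.660 0.748
  outer loop
   vertex 1.4 3.7 4.1
   vertex 2.4 2.9 4.9
   vertex 5.0 4.2 4.0
  endloop
 endfacet
 facet normal -0.137 0.990 0.004
  outer loop
   vertex 1.4 3.7 4.1
   vertex 5.0 4.2 4.0
   vertex 0.6 3.6 1.1
  endloop
 endfacet
 facet normal -0.735 -0.320 0.598
  outer loop
   vertex 1.4 3.7 4.1
   vertex 0.2 1.6 1.5
   vertex 2.4 2.9 4.9
  endloop
 endfacet
 facet normal -0.941 0.237 0.243
  outer loop
   vertex 1.4 3.7 4.1
   vertex 0.6 3.6 1.1
   vertex 0.2 1.6 1.5
  endloop
 endfacet
 facet normal 0.480 0.590 -0.650
  outer loop
   vertex 1.0 3.6 0.5
   vertex 5.0 4.2 4.0
   vertex 4.7 1.8 1.6
  endloop
 endfacet
 facet normal -0.094 0.994 -0.063
  outer loop
   vertex 1.0 3.6 0.5
   vertex 0.6 3.6 1.1
   vertex 5.0 4.2 4.0
  endloop
 endfacet
 facet normal 0.040 -0.460 -0.887
  outer loop
   vertex 1.0 3.6 0.5
   vertex 4.7 1.8 1.6
   vertex 0.2 1.6 1.5
  endloop
 endfacet
 facet normal -0.831 0.055 -0.554
  outer loop
   vertex 1.0 3.6 0.5
   vertex 0.2 1.6 1.5
   vertex 0.6 3.6 1.1
  endloop
 endfacet
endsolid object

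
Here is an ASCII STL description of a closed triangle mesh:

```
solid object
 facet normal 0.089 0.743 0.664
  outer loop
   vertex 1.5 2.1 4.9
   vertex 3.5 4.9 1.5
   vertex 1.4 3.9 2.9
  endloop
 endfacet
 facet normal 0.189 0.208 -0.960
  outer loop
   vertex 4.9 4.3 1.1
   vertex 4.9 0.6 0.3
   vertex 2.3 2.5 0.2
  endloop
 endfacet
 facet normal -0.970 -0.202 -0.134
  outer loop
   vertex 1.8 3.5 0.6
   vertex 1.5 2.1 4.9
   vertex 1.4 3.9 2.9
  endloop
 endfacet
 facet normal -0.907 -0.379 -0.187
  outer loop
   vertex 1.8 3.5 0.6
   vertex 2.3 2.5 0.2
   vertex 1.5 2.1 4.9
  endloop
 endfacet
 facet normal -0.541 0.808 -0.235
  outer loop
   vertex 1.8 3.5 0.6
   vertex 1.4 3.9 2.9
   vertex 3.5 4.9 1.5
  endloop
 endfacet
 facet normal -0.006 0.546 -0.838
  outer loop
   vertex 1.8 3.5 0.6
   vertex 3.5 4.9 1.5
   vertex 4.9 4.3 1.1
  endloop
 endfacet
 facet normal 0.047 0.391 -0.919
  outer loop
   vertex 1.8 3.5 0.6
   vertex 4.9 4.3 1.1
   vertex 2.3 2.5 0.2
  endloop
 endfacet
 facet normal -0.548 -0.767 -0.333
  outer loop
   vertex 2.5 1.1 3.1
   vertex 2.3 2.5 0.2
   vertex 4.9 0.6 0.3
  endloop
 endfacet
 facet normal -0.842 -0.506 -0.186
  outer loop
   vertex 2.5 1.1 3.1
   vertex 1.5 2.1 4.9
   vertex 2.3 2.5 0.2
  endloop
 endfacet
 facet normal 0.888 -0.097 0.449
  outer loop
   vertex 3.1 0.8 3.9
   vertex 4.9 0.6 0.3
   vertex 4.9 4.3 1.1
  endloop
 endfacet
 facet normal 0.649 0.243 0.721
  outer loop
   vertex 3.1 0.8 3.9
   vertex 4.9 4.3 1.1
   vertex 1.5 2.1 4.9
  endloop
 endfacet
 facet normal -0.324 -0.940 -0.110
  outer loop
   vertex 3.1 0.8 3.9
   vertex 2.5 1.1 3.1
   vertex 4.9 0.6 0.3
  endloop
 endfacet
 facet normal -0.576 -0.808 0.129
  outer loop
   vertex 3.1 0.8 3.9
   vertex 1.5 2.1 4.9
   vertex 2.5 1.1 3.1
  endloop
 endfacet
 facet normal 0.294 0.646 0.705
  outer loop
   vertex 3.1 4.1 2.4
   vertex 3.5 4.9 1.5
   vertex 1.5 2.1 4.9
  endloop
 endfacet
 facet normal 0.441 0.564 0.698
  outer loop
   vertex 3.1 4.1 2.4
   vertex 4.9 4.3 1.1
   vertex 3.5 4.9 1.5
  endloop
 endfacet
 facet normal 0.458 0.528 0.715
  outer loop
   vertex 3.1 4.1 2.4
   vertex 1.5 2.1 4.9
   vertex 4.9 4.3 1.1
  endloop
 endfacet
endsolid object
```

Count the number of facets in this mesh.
16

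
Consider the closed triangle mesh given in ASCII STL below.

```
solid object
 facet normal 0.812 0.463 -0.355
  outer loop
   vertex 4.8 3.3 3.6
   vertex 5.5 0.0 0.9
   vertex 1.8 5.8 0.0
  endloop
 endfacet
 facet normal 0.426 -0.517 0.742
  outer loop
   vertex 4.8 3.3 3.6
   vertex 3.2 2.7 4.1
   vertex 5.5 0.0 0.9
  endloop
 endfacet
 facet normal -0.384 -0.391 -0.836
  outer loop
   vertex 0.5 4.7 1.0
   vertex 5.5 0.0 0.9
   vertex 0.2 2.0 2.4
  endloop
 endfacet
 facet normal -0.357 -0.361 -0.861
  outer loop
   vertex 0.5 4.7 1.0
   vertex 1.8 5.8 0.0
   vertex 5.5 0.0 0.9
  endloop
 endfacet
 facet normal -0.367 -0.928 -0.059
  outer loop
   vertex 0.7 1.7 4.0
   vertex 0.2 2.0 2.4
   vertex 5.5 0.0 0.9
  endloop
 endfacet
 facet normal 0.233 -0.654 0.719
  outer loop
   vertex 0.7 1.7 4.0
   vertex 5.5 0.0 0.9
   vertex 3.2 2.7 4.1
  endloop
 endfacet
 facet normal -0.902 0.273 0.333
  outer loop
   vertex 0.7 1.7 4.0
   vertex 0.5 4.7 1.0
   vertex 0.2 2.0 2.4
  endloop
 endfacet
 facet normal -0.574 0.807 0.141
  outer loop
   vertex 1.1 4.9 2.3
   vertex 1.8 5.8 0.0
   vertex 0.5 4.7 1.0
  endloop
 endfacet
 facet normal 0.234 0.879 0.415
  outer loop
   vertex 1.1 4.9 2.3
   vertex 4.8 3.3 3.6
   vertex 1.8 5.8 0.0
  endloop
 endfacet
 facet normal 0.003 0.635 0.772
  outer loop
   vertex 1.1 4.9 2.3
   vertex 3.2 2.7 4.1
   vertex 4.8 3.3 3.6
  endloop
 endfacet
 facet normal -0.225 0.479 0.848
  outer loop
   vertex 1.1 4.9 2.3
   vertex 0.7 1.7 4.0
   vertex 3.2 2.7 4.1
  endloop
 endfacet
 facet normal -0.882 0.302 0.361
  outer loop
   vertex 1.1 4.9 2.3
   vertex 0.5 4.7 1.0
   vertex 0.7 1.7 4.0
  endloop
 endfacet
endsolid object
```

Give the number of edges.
18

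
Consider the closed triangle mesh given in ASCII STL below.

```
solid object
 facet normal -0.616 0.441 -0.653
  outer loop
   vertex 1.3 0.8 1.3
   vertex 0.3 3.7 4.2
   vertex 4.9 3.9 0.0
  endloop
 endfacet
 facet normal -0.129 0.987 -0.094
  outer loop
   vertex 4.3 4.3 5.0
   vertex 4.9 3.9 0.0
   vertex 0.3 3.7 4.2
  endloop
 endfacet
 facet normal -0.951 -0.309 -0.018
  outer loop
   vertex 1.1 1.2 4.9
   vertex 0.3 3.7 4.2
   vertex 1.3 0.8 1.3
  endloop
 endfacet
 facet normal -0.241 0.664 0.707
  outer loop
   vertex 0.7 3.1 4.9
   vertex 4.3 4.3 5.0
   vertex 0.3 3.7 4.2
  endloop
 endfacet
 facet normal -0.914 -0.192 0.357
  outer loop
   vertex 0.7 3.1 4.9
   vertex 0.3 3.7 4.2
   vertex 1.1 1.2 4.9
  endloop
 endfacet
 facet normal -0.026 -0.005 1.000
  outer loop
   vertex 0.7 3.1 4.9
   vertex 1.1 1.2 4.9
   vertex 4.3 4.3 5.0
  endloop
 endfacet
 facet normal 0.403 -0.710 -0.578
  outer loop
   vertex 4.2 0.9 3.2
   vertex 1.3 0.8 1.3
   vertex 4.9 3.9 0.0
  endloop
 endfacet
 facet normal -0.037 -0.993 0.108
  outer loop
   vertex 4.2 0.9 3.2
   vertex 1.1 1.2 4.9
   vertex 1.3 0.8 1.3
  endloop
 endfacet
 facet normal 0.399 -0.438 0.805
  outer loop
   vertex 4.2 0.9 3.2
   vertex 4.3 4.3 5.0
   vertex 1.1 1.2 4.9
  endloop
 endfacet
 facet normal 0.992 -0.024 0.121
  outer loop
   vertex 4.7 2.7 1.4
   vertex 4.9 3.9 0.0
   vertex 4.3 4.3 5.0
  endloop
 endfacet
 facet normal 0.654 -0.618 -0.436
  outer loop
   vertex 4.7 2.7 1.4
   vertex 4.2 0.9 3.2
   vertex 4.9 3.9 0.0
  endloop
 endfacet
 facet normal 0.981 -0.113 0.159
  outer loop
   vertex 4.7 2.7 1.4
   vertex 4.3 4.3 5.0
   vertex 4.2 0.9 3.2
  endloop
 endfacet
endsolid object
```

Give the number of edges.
18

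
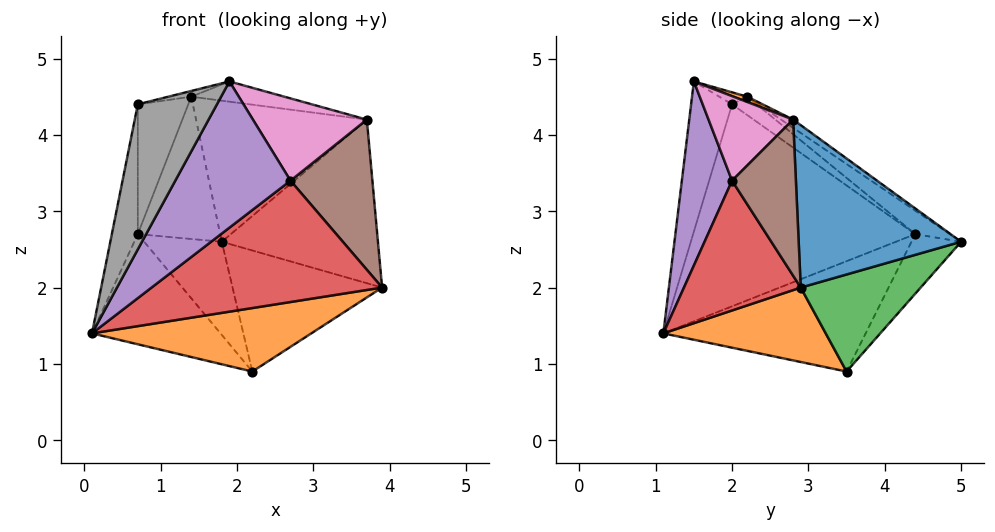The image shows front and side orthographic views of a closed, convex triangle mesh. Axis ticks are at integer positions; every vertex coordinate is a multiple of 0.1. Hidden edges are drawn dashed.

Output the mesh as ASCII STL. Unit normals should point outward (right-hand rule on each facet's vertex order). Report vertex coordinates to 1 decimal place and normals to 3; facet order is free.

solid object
 facet normal 0.717 0.690 0.097
  outer loop
   vertex 3.7 2.8 4.2
   vertex 3.9 2.9 2.0
   vertex 1.8 5.0 2.6
  endloop
 endfacet
 facet normal 0.353 -0.477 -0.805
  outer loop
   vertex 2.2 3.5 0.9
   vertex 3.9 2.9 2.0
   vertex 0.1 1.1 1.4
  endloop
 endfacet
 facet normal 0.550 0.686 -0.476
  outer loop
   vertex 2.2 3.5 0.9
   vertex 1.8 5.0 2.6
   vertex 3.9 2.9 2.0
  endloop
 endfacet
 facet normal 0.444 -0.877 -0.183
  outer loop
   vertex 2.7 2.0 3.4
   vertex 0.1 1.1 1.4
   vertex 3.9 2.9 2.0
  endloop
 endfacet
 facet normal 0.397 -0.912 -0.106
  outer loop
   vertex 2.7 2.0 3.4
   vertex 1.9 1.5 4.7
   vertex 0.1 1.1 1.4
  endloop
 endfacet
 facet normal 0.615 -0.788 0.020
  outer loop
   vertex 2.7 2.0 3.4
   vertex 3.9 2.9 2.0
   vertex 3.7 2.8 4.2
  endloop
 endfacet
 facet normal 0.595 -0.802 0.058
  outer loop
   vertex 2.7 2.0 3.4
   vertex 3.7 2.8 4.2
   vertex 1.9 1.5 4.7
  endloop
 endfacet
 facet normal -0.433 -0.836 0.337
  outer loop
   vertex 0.7 2.0 4.4
   vertex 0.1 1.1 1.4
   vertex 1.9 1.5 4.7
  endloop
 endfacet
 facet normal -0.980 0.115 0.162
  outer loop
   vertex 0.7 4.4 2.7
   vertex 0.1 1.1 1.4
   vertex 0.7 2.0 4.4
  endloop
 endfacet
 facet normal -0.605 0.385 -0.697
  outer loop
   vertex 0.7 4.4 2.7
   vertex 2.2 3.5 0.9
   vertex 0.1 1.1 1.4
  endloop
 endfacet
 facet normal -0.406 0.636 -0.656
  outer loop
   vertex 0.7 4.4 2.7
   vertex 1.8 5.0 2.6
   vertex 2.2 3.5 0.9
  endloop
 endfacet
 facet normal 0.045 0.304 0.952
  outer loop
   vertex 1.4 2.2 4.5
   vertex 1.9 1.5 4.7
   vertex 3.7 2.8 4.2
  endloop
 endfacet
 facet normal -0.181 0.148 0.972
  outer loop
   vertex 1.4 2.2 4.5
   vertex 0.7 2.0 4.4
   vertex 1.9 1.5 4.7
  endloop
 endfacet
 facet normal -0.040 0.565 0.824
  outer loop
   vertex 1.4 2.2 4.5
   vertex 3.7 2.8 4.2
   vertex 1.8 5.0 2.6
  endloop
 endfacet
 facet normal -0.238 0.568 0.787
  outer loop
   vertex 1.4 2.2 4.5
   vertex 1.8 5.0 2.6
   vertex 0.7 4.4 2.7
  endloop
 endfacet
 facet normal -0.271 0.556 0.785
  outer loop
   vertex 1.4 2.2 4.5
   vertex 0.7 4.4 2.7
   vertex 0.7 2.0 4.4
  endloop
 endfacet
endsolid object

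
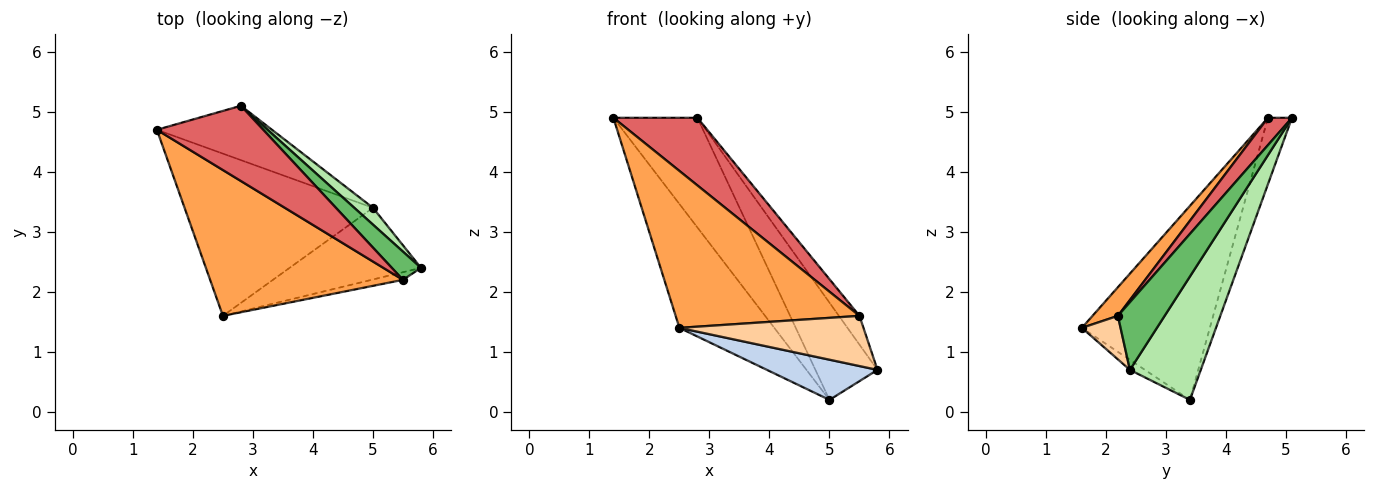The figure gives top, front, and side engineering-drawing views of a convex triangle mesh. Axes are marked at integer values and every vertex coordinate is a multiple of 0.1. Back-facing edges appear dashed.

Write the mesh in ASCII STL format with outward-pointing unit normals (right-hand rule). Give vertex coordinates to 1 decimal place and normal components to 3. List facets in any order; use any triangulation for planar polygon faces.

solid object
 facet normal -0.633 0.470 -0.615
  outer loop
   vertex 5.0 3.4 0.2
   vertex 2.5 1.6 1.4
   vertex 1.4 4.7 4.9
  endloop
 endfacet
 facet normal -0.066 -0.488 -0.870
  outer loop
   vertex 5.0 3.4 0.2
   vertex 5.8 2.4 0.7
   vertex 2.5 1.6 1.4
  endloop
 endfacet
 facet normal 0.101 -0.729 0.677
  outer loop
   vertex 5.5 2.2 1.6
   vertex 1.4 4.7 4.9
   vertex 2.5 1.6 1.4
  endloop
 endfacet
 facet normal 0.203 -0.968 -0.147
  outer loop
   vertex 5.5 2.2 1.6
   vertex 2.5 1.6 1.4
   vertex 5.8 2.4 0.7
  endloop
 endfacet
 facet normal 0.851 0.375 0.367
  outer loop
   vertex 2.8 5.1 4.9
   vertex 5.5 2.2 1.6
   vertex 5.8 2.4 0.7
  endloop
 endfacet
 facet normal 0.747 0.655 0.113
  outer loop
   vertex 2.8 5.1 4.9
   vertex 5.8 2.4 0.7
   vertex 5.0 3.4 0.2
  endloop
 endfacet
 facet normal 0.188 -0.657 0.731
  outer loop
   vertex 2.8 5.1 4.9
   vertex 1.4 4.7 4.9
   vertex 5.5 2.2 1.6
  endloop
 endfacet
 facet normal -0.248 0.868 -0.430
  outer loop
   vertex 2.8 5.1 4.9
   vertex 5.0 3.4 0.2
   vertex 1.4 4.7 4.9
  endloop
 endfacet
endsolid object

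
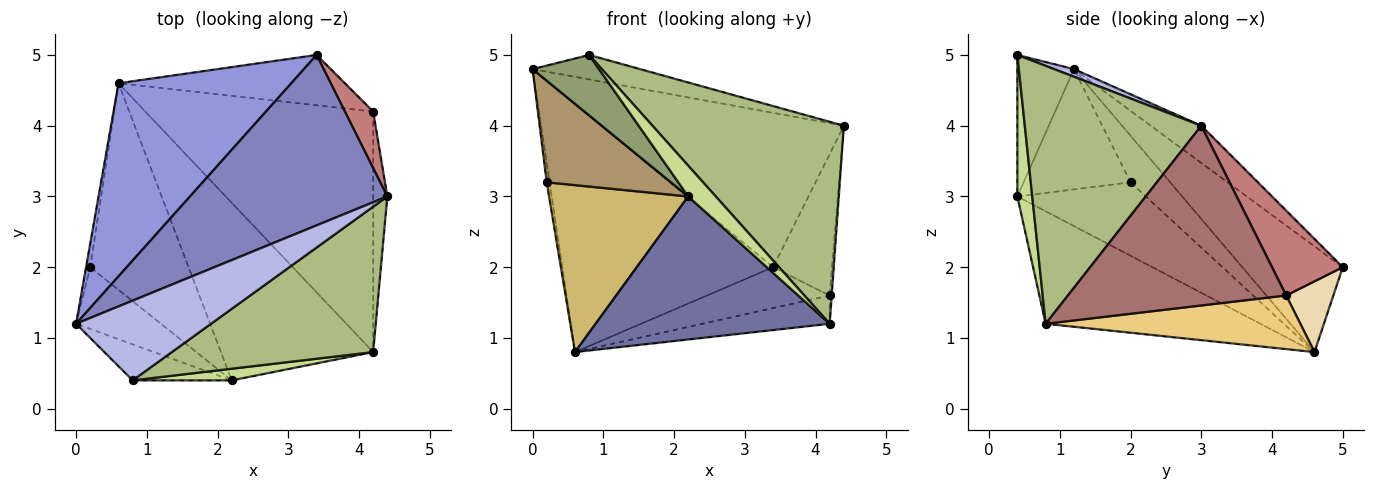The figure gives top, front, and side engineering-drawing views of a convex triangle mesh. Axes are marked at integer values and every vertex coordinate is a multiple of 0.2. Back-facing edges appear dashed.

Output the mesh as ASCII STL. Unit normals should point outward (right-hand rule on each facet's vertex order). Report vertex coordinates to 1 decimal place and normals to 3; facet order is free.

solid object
 facet normal -0.499 -0.544 -0.675
  outer loop
   vertex 4.2 0.8 1.2
   vertex 2.2 0.4 3.0
   vertex 0.6 4.6 0.8
  endloop
 endfacet
 facet normal -0.139 0.665 0.734
  outer loop
   vertex 3.4 5.0 2.0
   vertex 0.0 1.2 4.8
   vertex 4.4 3.0 4.0
  endloop
 endfacet
 facet normal -0.352 0.739 0.575
  outer loop
   vertex 3.4 5.0 2.0
   vertex 0.6 4.6 0.8
   vertex 0.0 1.2 4.8
  endloop
 endfacet
 facet normal 0.054 0.293 0.955
  outer loop
   vertex 0.8 0.4 5.0
   vertex 4.4 3.0 4.0
   vertex 0.0 1.2 4.8
  endloop
 endfacet
 facet normal -0.590 -0.694 -0.413
  outer loop
   vertex 0.8 0.4 5.0
   vertex 0.0 1.2 4.8
   vertex 2.2 0.4 3.0
  endloop
 endfacet
 facet normal 0.599 -0.650 0.468
  outer loop
   vertex 0.8 0.4 5.0
   vertex 4.2 0.8 1.2
   vertex 4.4 3.0 4.0
  endloop
 endfacet
 facet normal 0.451 -0.835 0.316
  outer loop
   vertex 0.8 0.4 5.0
   vertex 2.2 0.4 3.0
   vertex 4.2 0.8 1.2
  endloop
 endfacet
 facet normal -0.994 0.071 -0.089
  outer loop
   vertex 0.2 2.0 3.2
   vertex 0.0 1.2 4.8
   vertex 0.6 4.6 0.8
  endloop
 endfacet
 facet normal -0.593 -0.688 -0.418
  outer loop
   vertex 0.2 2.0 3.2
   vertex 2.2 0.4 3.0
   vertex 0.0 1.2 4.8
  endloop
 endfacet
 facet normal -0.502 -0.544 -0.673
  outer loop
   vertex 0.2 2.0 3.2
   vertex 0.6 4.6 0.8
   vertex 2.2 0.4 3.0
  endloop
 endfacet
 facet normal 0.228 0.114 -0.967
  outer loop
   vertex 4.2 4.2 1.6
   vertex 4.2 0.8 1.2
   vertex 0.6 4.6 0.8
  endloop
 endfacet
 facet normal 0.236 0.613 -0.754
  outer loop
   vertex 4.2 4.2 1.6
   vertex 0.6 4.6 0.8
   vertex 3.4 5.0 2.0
  endloop
 endfacet
 facet normal 0.997 0.009 -0.078
  outer loop
   vertex 4.2 4.2 1.6
   vertex 4.4 3.0 4.0
   vertex 4.2 0.8 1.2
  endloop
 endfacet
 facet normal 0.744 0.620 0.248
  outer loop
   vertex 4.2 4.2 1.6
   vertex 3.4 5.0 2.0
   vertex 4.4 3.0 4.0
  endloop
 endfacet
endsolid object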